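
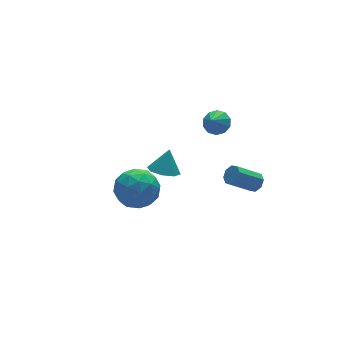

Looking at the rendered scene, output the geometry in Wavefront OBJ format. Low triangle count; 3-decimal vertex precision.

v 2.815 3.289 0.805
v 3.363 3.379 1.262
v 2.225 2.871 1.595
v 3.115 3.748 1.272
v 2.751 3.941 1.103
v 2.412 3.885 0.82
v 2.227 3.602 0.532
v 2.266 3.198 0.348
v 2.515 2.83 0.339
v 2.878 2.636 0.508
v 3.217 2.692 0.79
v 3.403 2.976 1.078
v 2.957 -0.097 -1.18
v 3.314 -0.035 -0.753
v 2.1 0.218 0.227
v 1.743 0.157 -0.2
v 3.231 0.335 -0.951
v 2.017 0.588 0.028
v 2.987 0.453 -1.284
v 1.773 0.706 -0.305
v 2.726 0.249 -1.555
v 1.512 0.502 -0.576
v 2.6 -0.158 -1.607
v 1.386 0.095 -0.627
v 2.683 -0.528 -1.408
v 1.469 -0.275 -0.429
v 2.927 -0.646 -1.075
v 1.713 -0.393 -0.096
v 3.188 -0.442 -0.804
v 1.974 -0.189 0.175
v -1.567 0.789 1.193
v -1.127 1.354 0.835
v -1.073 1.111 2.307
v -1.673 1.562 1.017
v -2.157 1.318 1.302
v -2.295 0.764 1.523
v -2.007 0.225 1.551
v -1.461 0.016 1.369
v -0.977 0.26 1.084
v -0.839 0.814 0.863
v -4.198 0.683 1.188
v -3.324 0.391 0.507
v -3.596 -0.511 2.473
v -2.722 -0.803 1.792
v -2.756 0.24 2.266
v -3.128 0.978 1.472
v -3.792 -1.098 1.508
v -4.164 -0.36 0.714
v -3.073 -0.71 0.705
v -2.432 0.117 1.173
v -4.488 -0.237 1.807
v -3.847 0.59 2.275
v -3.814 0.642 0.735
v -3.106 -0.762 2.245
v -3.126 -0.149 2.524
v -2.612 -0.32 2.124
v -3.699 0.987 1.302
v -3.185 0.815 0.902
v -2.851 0.727 1.935
v -3.735 -0.935 2.078
v -3.221 -1.107 1.678
v -4.308 0.2 0.856
v -3.794 0.029 0.456
v -4.069 -0.847 1.045
v -3.152 -0.177 0.451
v -2.798 -0.878 1.206
v -3.428 -1.052 1.039
v -3.646 -0.618 0.573
v -2.776 0.309 0.726
v -2.422 -0.392 1.482
v -2.442 0.221 1.76
v -2.661 0.654 1.293
v -2.628 -0.338 0.843
v -4.498 0.272 1.498
v -4.144 -0.429 2.254
v -4.259 -0.774 1.687
v -4.478 -0.341 1.22
v -4.122 0.758 1.774
v -3.768 0.057 2.529
v -3.274 0.498 2.407
v -3.492 0.932 1.941
v -4.292 0.218 2.137
f 2 1 4
f 2 4 3
f 4 1 5
f 4 5 3
f 5 1 6
f 5 6 3
f 6 1 7
f 6 7 3
f 7 1 8
f 7 8 3
f 8 1 9
f 8 9 3
f 9 1 10
f 9 10 3
f 10 1 11
f 10 11 3
f 11 1 12
f 11 12 3
f 12 1 2
f 12 2 3
f 14 13 17
f 14 17 15
f 15 17 18
f 15 18 16
f 17 13 19
f 17 19 18
f 18 19 20
f 18 20 16
f 19 13 21
f 19 21 20
f 20 21 22
f 20 22 16
f 21 13 23
f 21 23 22
f 22 23 24
f 22 24 16
f 23 13 25
f 23 25 24
f 24 25 26
f 24 26 16
f 25 13 27
f 25 27 26
f 26 27 28
f 26 28 16
f 27 13 29
f 27 29 28
f 28 29 30
f 28 30 16
f 29 13 14
f 29 14 30
f 30 14 15
f 30 15 16
f 32 31 34
f 32 34 33
f 34 31 35
f 34 35 33
f 35 31 36
f 35 36 33
f 36 31 37
f 36 37 33
f 37 31 38
f 37 38 33
f 38 31 39
f 38 39 33
f 39 31 40
f 39 40 33
f 40 31 32
f 40 32 33
f 41 78 57
f 78 52 81
f 57 81 46
f 78 81 57
f 41 57 53
f 57 46 58
f 53 58 42
f 57 58 53
f 41 53 62
f 53 42 63
f 62 63 48
f 53 63 62
f 41 62 74
f 62 48 77
f 74 77 51
f 62 77 74
f 41 74 78
f 74 51 82
f 78 82 52
f 74 82 78
f 42 58 69
f 58 46 72
f 69 72 50
f 58 72 69
f 46 81 59
f 81 52 80
f 59 80 45
f 81 80 59
f 52 82 79
f 82 51 75
f 79 75 43
f 82 75 79
f 51 77 76
f 77 48 64
f 76 64 47
f 77 64 76
f 48 63 68
f 63 42 65
f 68 65 49
f 63 65 68
f 44 70 56
f 70 50 71
f 56 71 45
f 70 71 56
f 44 56 54
f 56 45 55
f 54 55 43
f 56 55 54
f 44 54 61
f 54 43 60
f 61 60 47
f 54 60 61
f 44 61 66
f 61 47 67
f 66 67 49
f 61 67 66
f 44 66 70
f 66 49 73
f 70 73 50
f 66 73 70
f 45 71 59
f 71 50 72
f 59 72 46
f 71 72 59
f 43 55 79
f 55 45 80
f 79 80 52
f 55 80 79
f 47 60 76
f 60 43 75
f 76 75 51
f 60 75 76
f 49 67 68
f 67 47 64
f 68 64 48
f 67 64 68
f 50 73 69
f 73 49 65
f 69 65 42
f 73 65 69



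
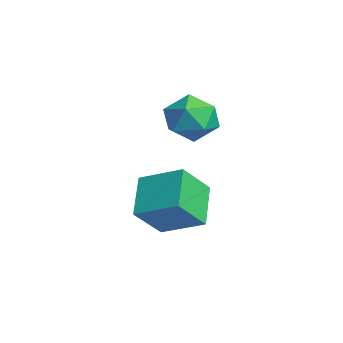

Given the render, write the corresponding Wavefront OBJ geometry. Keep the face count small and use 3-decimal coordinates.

v -2.545 3.046 0.511
v -1.604 3.597 0.827
v -2.136 1.683 1.673
v -1.195 2.234 1.989
v -2.216 2.644 2.273
v -2.468 3.486 1.555
v -1.272 1.794 0.945
v -1.524 2.636 0.227
v -0.817 2.824 1.095
v -1.4 3.349 1.916
v -2.34 1.931 0.584
v -2.923 2.456 1.405
v -0.431 1.151 -3.569
v 0.071 0.039 -2.301
v -1.862 1.704 -2.518
v -1.36 0.592 -1.249
v 0.62 2.468 -2.831
v 1.122 1.356 -1.562
v -0.811 3.021 -1.779
v -0.309 1.909 -0.511
f 1 12 6
f 1 6 2
f 1 2 8
f 1 8 11
f 1 11 12
f 2 6 10
f 6 12 5
f 12 11 3
f 11 8 7
f 8 2 9
f 4 10 5
f 4 5 3
f 4 3 7
f 4 7 9
f 4 9 10
f 5 10 6
f 3 5 12
f 7 3 11
f 9 7 8
f 10 9 2
f 14 16 13
f 17 14 13
f 13 16 15
f 15 17 13
f 14 20 16
f 18 14 17
f 18 20 14
f 16 20 15
f 19 17 15
f 15 20 19
f 19 18 17
f 20 18 19



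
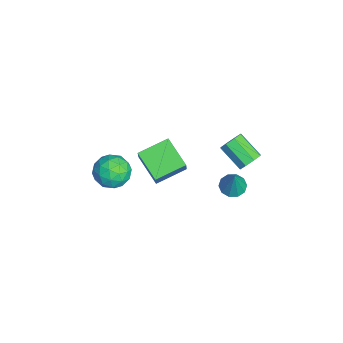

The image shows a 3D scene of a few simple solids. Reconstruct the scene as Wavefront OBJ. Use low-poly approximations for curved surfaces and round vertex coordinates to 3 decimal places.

v -2.248 3.865 3.126
v -1.903 3.995 3.661
v -2.807 3.146 4.45
v -3.152 3.015 3.914
v -2.272 4.32 3.588
v -3.176 3.471 4.377
v -2.627 4.379 3.245
v -3.531 3.53 4.033
v -2.76 4.136 2.831
v -3.664 3.287 3.62
v -2.593 3.734 2.59
v -3.497 2.885 3.379
v -2.224 3.409 2.663
v -3.128 2.56 3.452
v -1.869 3.35 3.007
v -2.773 2.501 3.795
v -1.736 3.593 3.42
v -2.64 2.744 4.209
v -4.716 -2.064 1.099
v -4.122 -1.981 0.3
v -3.658 -3.079 1.78
v -3.064 -2.996 0.981
v -3.185 -2.219 1.596
v -3.839 -1.591 1.176
v -3.941 -3.469 0.904
v -4.595 -2.841 0.484
v -3.643 -2.849 0.18
v -3.176 -2.077 0.607
v -4.604 -2.983 1.473
v -4.137 -2.211 1.9
v -4.511 -1.933 0.64
v -3.269 -3.127 1.44
v -3.34 -2.67 1.802
v -2.991 -2.621 1.332
v -4.345 -1.704 1.155
v -3.996 -1.655 0.685
v -3.446 -1.795 1.447
v -3.784 -3.405 1.395
v -3.435 -3.356 0.925
v -4.789 -2.439 0.748
v -4.44 -2.39 0.278
v -4.334 -3.265 0.633
v -3.881 -2.395 0.1
v -3.26 -2.992 0.5
v -3.775 -3.269 0.455
v -4.159 -2.9 0.208
v -3.607 -1.941 0.351
v -2.985 -2.538 0.751
v -3.056 -2.081 1.113
v -3.44 -1.712 0.865
v -3.325 -2.451 0.28
v -4.795 -2.522 1.329
v -4.173 -3.119 1.729
v -4.34 -3.348 1.215
v -4.724 -2.979 0.967
v -4.52 -2.068 1.58
v -3.899 -2.665 1.98
v -3.621 -2.16 1.872
v -4.005 -1.791 1.625
v -4.455 -2.609 1.8
v -4.296 -1.232 1.666
v -4.874 0.249 2.108
v -2.951 -0.485 0.919
v -3.529 0.996 1.361
v -3.731 -1.296 2.619
v -4.309 0.185 3.061
v -2.386 -0.549 1.872
v -2.964 0.932 2.314
v -1.526 2.99 2.115
v -0.941 3.172 1.869
v -0.934 2.99 3.525
v -1.151 3.51 1.957
v -1.504 3.65 2.106
v -1.866 3.537 2.257
v -2.098 3.216 2.354
v -2.111 2.808 2.36
v -1.901 2.47 2.272
v -1.547 2.33 2.124
v -1.186 2.443 1.972
v -0.954 2.764 1.875
f 2 1 5
f 2 5 3
f 3 5 6
f 3 6 4
f 5 1 7
f 5 7 6
f 6 7 8
f 6 8 4
f 7 1 9
f 7 9 8
f 8 9 10
f 8 10 4
f 9 1 11
f 9 11 10
f 10 11 12
f 10 12 4
f 11 1 13
f 11 13 12
f 12 13 14
f 12 14 4
f 13 1 15
f 13 15 14
f 14 15 16
f 14 16 4
f 15 1 17
f 15 17 16
f 16 17 18
f 16 18 4
f 17 1 2
f 17 2 18
f 18 2 3
f 18 3 4
f 19 56 35
f 56 30 59
f 35 59 24
f 56 59 35
f 19 35 31
f 35 24 36
f 31 36 20
f 35 36 31
f 19 31 40
f 31 20 41
f 40 41 26
f 31 41 40
f 19 40 52
f 40 26 55
f 52 55 29
f 40 55 52
f 19 52 56
f 52 29 60
f 56 60 30
f 52 60 56
f 20 36 47
f 36 24 50
f 47 50 28
f 36 50 47
f 24 59 37
f 59 30 58
f 37 58 23
f 59 58 37
f 30 60 57
f 60 29 53
f 57 53 21
f 60 53 57
f 29 55 54
f 55 26 42
f 54 42 25
f 55 42 54
f 26 41 46
f 41 20 43
f 46 43 27
f 41 43 46
f 22 48 34
f 48 28 49
f 34 49 23
f 48 49 34
f 22 34 32
f 34 23 33
f 32 33 21
f 34 33 32
f 22 32 39
f 32 21 38
f 39 38 25
f 32 38 39
f 22 39 44
f 39 25 45
f 44 45 27
f 39 45 44
f 22 44 48
f 44 27 51
f 48 51 28
f 44 51 48
f 23 49 37
f 49 28 50
f 37 50 24
f 49 50 37
f 21 33 57
f 33 23 58
f 57 58 30
f 33 58 57
f 25 38 54
f 38 21 53
f 54 53 29
f 38 53 54
f 27 45 46
f 45 25 42
f 46 42 26
f 45 42 46
f 28 51 47
f 51 27 43
f 47 43 20
f 51 43 47
f 62 64 61
f 65 62 61
f 61 64 63
f 63 65 61
f 62 68 64
f 66 62 65
f 66 68 62
f 64 68 63
f 67 65 63
f 63 68 67
f 67 66 65
f 68 66 67
f 70 69 72
f 70 72 71
f 72 69 73
f 72 73 71
f 73 69 74
f 73 74 71
f 74 69 75
f 74 75 71
f 75 69 76
f 75 76 71
f 76 69 77
f 76 77 71
f 77 69 78
f 77 78 71
f 78 69 79
f 78 79 71
f 79 69 80
f 79 80 71
f 80 69 70
f 80 70 71



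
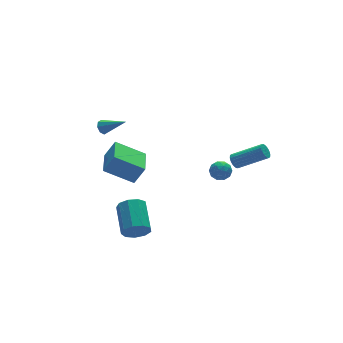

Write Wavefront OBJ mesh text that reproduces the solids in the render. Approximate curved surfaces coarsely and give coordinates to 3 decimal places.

v -3.268 2.66 2.347
v -3.046 2.51 1.914
v -2.352 1.58 3.193
v -2.856 2.805 2.084
v -2.907 3.015 2.409
v -3.17 3.018 2.698
v -3.491 2.811 2.781
v -3.681 2.516 2.61
v -3.629 2.305 2.285
v -3.366 2.303 1.997
v 3.021 -1.374 -0.26
v 3.288 -0.943 -0.199
v 4.706 -1.976 0.88
v 4.439 -2.406 0.82
v 3.151 -0.943 -0.018
v 4.569 -1.976 1.061
v 2.987 -1.028 0.114
v 4.406 -2.061 1.194
v 2.831 -1.182 0.173
v 4.249 -2.215 1.252
v 2.712 -1.373 0.146
v 4.13 -2.406 1.226
v 2.654 -1.565 0.039
v 4.073 -2.598 1.118
v 2.669 -1.718 -0.128
v 4.088 -2.751 0.952
v 2.754 -1.804 -0.32
v 4.172 -2.837 0.759
v 2.891 -1.804 -0.501
v 4.309 -2.837 0.578
v 3.054 -1.719 -0.634
v 4.473 -2.752 0.446
v 3.211 -1.565 -0.692
v 4.629 -2.598 0.387
v 3.33 -1.374 -0.666
v 4.748 -2.407 0.414
v 3.387 -1.182 -0.558
v 4.806 -2.215 0.521
v 3.372 -1.029 -0.392
v 4.791 -2.062 0.688
v -3.289 -1.13 0.146
v -4.729 -0.209 1.106
v -2.348 0.565 -0.067
v -3.787 1.485 0.893
v -2.693 -1.325 1.227
v -4.132 -0.405 2.187
v -1.751 0.369 1.014
v -3.191 1.29 1.974
v 1.843 -0.663 -1.322
v 2.262 -0.391 -0.826
v 2.758 -1.029 -1.894
v 3.177 -0.757 -1.398
v 2.775 -1.316 -1.251
v 2.209 -1.089 -0.897
v 2.811 -0.331 -1.823
v 2.245 -0.104 -1.469
v 2.86 -0.185 -1.135
v 2.838 -0.794 -0.782
v 2.182 -0.626 -1.938
v 2.16 -1.235 -1.585
v 1.972 -0.495 -1.024
v 3.048 -0.925 -1.696
v 2.812 -1.254 -1.61
v 3.058 -1.093 -1.318
v 1.941 -0.906 -1.066
v 2.187 -0.745 -0.774
v 2.488 -1.289 -1.024
v 2.833 -0.675 -1.946
v 3.079 -0.514 -1.654
v 1.962 -0.327 -1.402
v 2.208 -0.166 -1.11
v 2.532 -0.131 -1.696
v 2.57 -0.214 -0.914
v 3.108 -0.429 -1.25
v 2.893 -0.178 -1.5
v 2.56 -0.045 -1.292
v 2.557 -0.572 -0.706
v 3.095 -0.787 -1.042
v 2.858 -1.115 -0.956
v 2.525 -0.982 -0.748
v 2.908 -0.451 -0.888
v 1.925 -0.633 -1.678
v 2.463 -0.848 -2.014
v 2.495 -0.438 -1.972
v 2.162 -0.305 -1.764
v 1.912 -0.991 -1.47
v 2.45 -1.206 -1.806
v 2.46 -1.375 -1.428
v 2.127 -1.242 -1.22
v 2.112 -0.969 -1.832
v -3.482 -1.694 -3.639
v -2.903 -1.614 -4.284
v -2.278 0.153 -3.505
v -2.858 0.074 -2.861
v -3.419 -1.363 -4.442
v -2.794 0.405 -3.663
v -3.964 -1.266 -4.224
v -3.34 0.502 -3.445
v -4.284 -1.369 -3.733
v -3.659 0.398 -2.954
v -4.229 -1.624 -3.198
v -3.604 0.143 -2.419
v -3.824 -1.912 -2.87
v -3.2 -0.145 -2.091
v -3.26 -2.098 -2.902
v -2.635 -0.33 -2.123
v -2.799 -2.094 -3.279
v -2.175 -0.327 -2.5
v -2.659 -1.903 -3.825
v -2.034 -0.136 -3.046
f 2 1 4
f 2 4 3
f 4 1 5
f 4 5 3
f 5 1 6
f 5 6 3
f 6 1 7
f 6 7 3
f 7 1 8
f 7 8 3
f 8 1 9
f 8 9 3
f 9 1 10
f 9 10 3
f 10 1 2
f 10 2 3
f 12 11 15
f 12 15 13
f 13 15 16
f 13 16 14
f 15 11 17
f 15 17 16
f 16 17 18
f 16 18 14
f 17 11 19
f 17 19 18
f 18 19 20
f 18 20 14
f 19 11 21
f 19 21 20
f 20 21 22
f 20 22 14
f 21 11 23
f 21 23 22
f 22 23 24
f 22 24 14
f 23 11 25
f 23 25 24
f 24 25 26
f 24 26 14
f 25 11 27
f 25 27 26
f 26 27 28
f 26 28 14
f 27 11 29
f 27 29 28
f 28 29 30
f 28 30 14
f 29 11 31
f 29 31 30
f 30 31 32
f 30 32 14
f 31 11 33
f 31 33 32
f 32 33 34
f 32 34 14
f 33 11 35
f 33 35 34
f 34 35 36
f 34 36 14
f 35 11 37
f 35 37 36
f 36 37 38
f 36 38 14
f 37 11 39
f 37 39 38
f 38 39 40
f 38 40 14
f 39 11 12
f 39 12 40
f 40 12 13
f 40 13 14
f 42 44 41
f 45 42 41
f 41 44 43
f 43 45 41
f 42 48 44
f 46 42 45
f 46 48 42
f 44 48 43
f 47 45 43
f 43 48 47
f 47 46 45
f 48 46 47
f 49 86 65
f 86 60 89
f 65 89 54
f 86 89 65
f 49 65 61
f 65 54 66
f 61 66 50
f 65 66 61
f 49 61 70
f 61 50 71
f 70 71 56
f 61 71 70
f 49 70 82
f 70 56 85
f 82 85 59
f 70 85 82
f 49 82 86
f 82 59 90
f 86 90 60
f 82 90 86
f 50 66 77
f 66 54 80
f 77 80 58
f 66 80 77
f 54 89 67
f 89 60 88
f 67 88 53
f 89 88 67
f 60 90 87
f 90 59 83
f 87 83 51
f 90 83 87
f 59 85 84
f 85 56 72
f 84 72 55
f 85 72 84
f 56 71 76
f 71 50 73
f 76 73 57
f 71 73 76
f 52 78 64
f 78 58 79
f 64 79 53
f 78 79 64
f 52 64 62
f 64 53 63
f 62 63 51
f 64 63 62
f 52 62 69
f 62 51 68
f 69 68 55
f 62 68 69
f 52 69 74
f 69 55 75
f 74 75 57
f 69 75 74
f 52 74 78
f 74 57 81
f 78 81 58
f 74 81 78
f 53 79 67
f 79 58 80
f 67 80 54
f 79 80 67
f 51 63 87
f 63 53 88
f 87 88 60
f 63 88 87
f 55 68 84
f 68 51 83
f 84 83 59
f 68 83 84
f 57 75 76
f 75 55 72
f 76 72 56
f 75 72 76
f 58 81 77
f 81 57 73
f 77 73 50
f 81 73 77
f 92 91 95
f 92 95 93
f 93 95 96
f 93 96 94
f 95 91 97
f 95 97 96
f 96 97 98
f 96 98 94
f 97 91 99
f 97 99 98
f 98 99 100
f 98 100 94
f 99 91 101
f 99 101 100
f 100 101 102
f 100 102 94
f 101 91 103
f 101 103 102
f 102 103 104
f 102 104 94
f 103 91 105
f 103 105 104
f 104 105 106
f 104 106 94
f 105 91 107
f 105 107 106
f 106 107 108
f 106 108 94
f 107 91 109
f 107 109 108
f 108 109 110
f 108 110 94
f 109 91 92
f 109 92 110
f 110 92 93
f 110 93 94



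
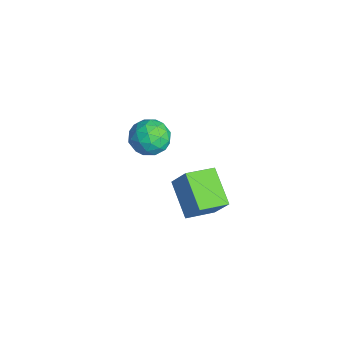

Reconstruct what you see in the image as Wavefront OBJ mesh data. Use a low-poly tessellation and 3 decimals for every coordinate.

v -3.413 2.151 -3.699
v -2.738 2.623 -2.433
v -3.735 3.678 -4.095
v -3.06 4.149 -2.83
v -1.6 2.271 -4.71
v -0.925 2.742 -3.445
v -1.922 3.797 -5.107
v -1.247 4.269 -3.841
v -3.032 0.938 1.108
v -2.356 1.683 1.276
v -2.024 -0.143 1.844
v -1.348 0.602 2.012
v -2.237 0.597 2.513
v -2.859 1.264 2.059
v -1.521 0.276 1.061
v -2.143 0.943 0.607
v -1.422 1.274 1.248
v -1.864 1.472 2.145
v -2.516 0.068 0.975
v -2.958 0.266 1.872
v -2.782 1.405 1.128
v -1.598 0.135 1.992
v -2.12 0.132 2.287
v -1.723 0.57 2.386
v -3.078 1.159 1.587
v -2.681 1.597 1.686
v -2.611 0.959 2.413
v -1.699 -0.057 1.434
v -1.302 0.381 1.533
v -2.657 0.97 0.734
v -2.26 1.408 0.833
v -1.769 0.581 0.707
v -1.836 1.602 1.21
v -1.244 0.967 1.642
v -1.345 0.775 1.083
v -1.711 1.168 0.816
v -2.096 1.719 1.737
v -1.504 1.084 2.17
v -2.026 1.081 2.464
v -2.392 1.473 2.197
v -1.547 1.479 1.72
v -2.876 0.456 0.95
v -2.284 -0.179 1.383
v -1.988 0.067 0.923
v -2.354 0.459 0.656
v -3.136 0.573 1.478
v -2.544 -0.062 1.91
v -2.669 0.372 2.304
v -3.035 0.765 2.037
v -2.833 0.061 1.4
f 2 4 1
f 5 2 1
f 1 4 3
f 3 5 1
f 2 8 4
f 6 2 5
f 6 8 2
f 4 8 3
f 7 5 3
f 3 8 7
f 7 6 5
f 8 6 7
f 9 46 25
f 46 20 49
f 25 49 14
f 46 49 25
f 9 25 21
f 25 14 26
f 21 26 10
f 25 26 21
f 9 21 30
f 21 10 31
f 30 31 16
f 21 31 30
f 9 30 42
f 30 16 45
f 42 45 19
f 30 45 42
f 9 42 46
f 42 19 50
f 46 50 20
f 42 50 46
f 10 26 37
f 26 14 40
f 37 40 18
f 26 40 37
f 14 49 27
f 49 20 48
f 27 48 13
f 49 48 27
f 20 50 47
f 50 19 43
f 47 43 11
f 50 43 47
f 19 45 44
f 45 16 32
f 44 32 15
f 45 32 44
f 16 31 36
f 31 10 33
f 36 33 17
f 31 33 36
f 12 38 24
f 38 18 39
f 24 39 13
f 38 39 24
f 12 24 22
f 24 13 23
f 22 23 11
f 24 23 22
f 12 22 29
f 22 11 28
f 29 28 15
f 22 28 29
f 12 29 34
f 29 15 35
f 34 35 17
f 29 35 34
f 12 34 38
f 34 17 41
f 38 41 18
f 34 41 38
f 13 39 27
f 39 18 40
f 27 40 14
f 39 40 27
f 11 23 47
f 23 13 48
f 47 48 20
f 23 48 47
f 15 28 44
f 28 11 43
f 44 43 19
f 28 43 44
f 17 35 36
f 35 15 32
f 36 32 16
f 35 32 36
f 18 41 37
f 41 17 33
f 37 33 10
f 41 33 37



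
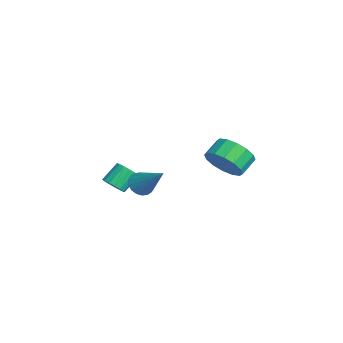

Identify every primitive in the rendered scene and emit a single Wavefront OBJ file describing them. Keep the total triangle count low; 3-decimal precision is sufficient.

v -1.644 -1.733 -2.503
v -1.074 -1.732 -2.191
v -1.506 -0.965 -1.405
v -2.076 -0.967 -1.717
v -1.045 -1.502 -2.399
v -1.478 -0.735 -1.613
v -1.154 -1.326 -2.631
v -1.586 -0.559 -1.845
v -1.375 -1.243 -2.834
v -1.807 -0.476 -2.048
v -1.657 -1.272 -2.961
v -2.09 -0.505 -2.175
v -1.937 -1.407 -2.983
v -2.369 -0.64 -2.197
v -2.149 -1.617 -2.895
v -2.581 -0.85 -2.109
v -2.246 -1.853 -2.717
v -2.678 -1.086 -1.932
v -2.204 -2.062 -2.49
v -2.637 -1.295 -1.705
v -2.035 -2.196 -2.266
v -2.467 -1.429 -1.481
v -1.775 -2.224 -2.097
v -2.208 -1.457 -1.311
v -1.486 -2.139 -2.02
v -1.918 -1.372 -1.234
v -1.233 -1.962 -2.054
v -1.665 -1.195 -1.268
v 4.077 2.335 1.724
v 4.346 1.882 2.574
v 3.792 2.553 3.106
v 3.523 3.005 2.256
v 4.708 2.244 2.494
v 4.154 2.914 3.027
v 4.9 2.63 2.208
v 4.346 3.301 2.741
v 4.872 2.937 1.792
v 4.318 3.608 2.325
v 4.631 3.083 1.358
v 4.077 3.753 1.891
v 4.241 3.028 1.022
v 3.687 3.699 1.555
v 3.808 2.787 0.874
v 3.254 3.458 1.406
v 3.446 2.426 0.953
v 2.892 3.096 1.486
v 3.254 2.039 1.239
v 2.7 2.71 1.772
v 3.282 1.732 1.655
v 2.728 2.403 2.188
v 3.523 1.587 2.089
v 2.969 2.257 2.622
v 3.913 1.641 2.425
v 3.359 2.312 2.958
v -0.586 -0.585 -1.893
v -0.038 -0.887 -2.208
v 0.646 0.265 -0.567
v -0.063 -0.616 -2.358
v -0.192 -0.338 -2.417
v -0.399 -0.11 -2.372
v -0.643 0.025 -2.232
v -0.875 0.038 -2.025
v -1.05 -0.072 -1.792
v -1.133 -0.283 -1.579
v -1.108 -0.555 -1.428
v -0.979 -0.833 -1.37
v -0.772 -1.061 -1.415
v -0.529 -1.196 -1.555
v -0.296 -1.209 -1.762
v -0.121 -1.099 -1.995
f 2 1 5
f 2 5 3
f 3 5 6
f 3 6 4
f 5 1 7
f 5 7 6
f 6 7 8
f 6 8 4
f 7 1 9
f 7 9 8
f 8 9 10
f 8 10 4
f 9 1 11
f 9 11 10
f 10 11 12
f 10 12 4
f 11 1 13
f 11 13 12
f 12 13 14
f 12 14 4
f 13 1 15
f 13 15 14
f 14 15 16
f 14 16 4
f 15 1 17
f 15 17 16
f 16 17 18
f 16 18 4
f 17 1 19
f 17 19 18
f 18 19 20
f 18 20 4
f 19 1 21
f 19 21 20
f 20 21 22
f 20 22 4
f 21 1 23
f 21 23 22
f 22 23 24
f 22 24 4
f 23 1 25
f 23 25 24
f 24 25 26
f 24 26 4
f 25 1 27
f 25 27 26
f 26 27 28
f 26 28 4
f 27 1 2
f 27 2 28
f 28 2 3
f 28 3 4
f 30 29 33
f 30 33 31
f 31 33 34
f 31 34 32
f 33 29 35
f 33 35 34
f 34 35 36
f 34 36 32
f 35 29 37
f 35 37 36
f 36 37 38
f 36 38 32
f 37 29 39
f 37 39 38
f 38 39 40
f 38 40 32
f 39 29 41
f 39 41 40
f 40 41 42
f 40 42 32
f 41 29 43
f 41 43 42
f 42 43 44
f 42 44 32
f 43 29 45
f 43 45 44
f 44 45 46
f 44 46 32
f 45 29 47
f 45 47 46
f 46 47 48
f 46 48 32
f 47 29 49
f 47 49 48
f 48 49 50
f 48 50 32
f 49 29 51
f 49 51 50
f 50 51 52
f 50 52 32
f 51 29 53
f 51 53 52
f 52 53 54
f 52 54 32
f 53 29 30
f 53 30 54
f 54 30 31
f 54 31 32
f 56 55 58
f 56 58 57
f 58 55 59
f 58 59 57
f 59 55 60
f 59 60 57
f 60 55 61
f 60 61 57
f 61 55 62
f 61 62 57
f 62 55 63
f 62 63 57
f 63 55 64
f 63 64 57
f 64 55 65
f 64 65 57
f 65 55 66
f 65 66 57
f 66 55 67
f 66 67 57
f 67 55 68
f 67 68 57
f 68 55 69
f 68 69 57
f 69 55 70
f 69 70 57
f 70 55 56
f 70 56 57



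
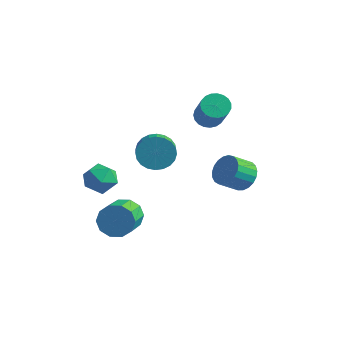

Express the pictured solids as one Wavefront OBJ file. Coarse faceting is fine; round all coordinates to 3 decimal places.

v 0.126 2.663 3.085
v 0.48 2.28 2.618
v 1.507 1.314 4.187
v 1.154 1.697 4.655
v 0.652 2.513 2.649
v 1.68 1.547 4.218
v 0.733 2.772 2.755
v 1.761 1.805 4.324
v 0.71 3.011 2.918
v 1.737 2.045 4.487
v 0.585 3.191 3.11
v 1.613 2.225 4.679
v 0.381 3.279 3.298
v 1.409 2.313 4.867
v 0.133 3.261 3.449
v 1.161 2.295 5.018
v -0.116 3.14 3.537
v 0.912 2.173 5.107
v -0.323 2.936 3.548
v 0.704 1.969 5.117
v -0.453 2.685 3.478
v 0.575 1.718 5.047
v -0.483 2.43 3.34
v 0.545 1.463 4.909
v -0.407 2.215 3.159
v 0.621 1.249 4.728
v -0.239 2.078 2.964
v 0.789 1.112 4.533
v -0.008 2.042 2.791
v 1.02 1.076 4.36
v 0.246 2.114 2.668
v 1.274 1.148 4.238
v -1.233 -1.976 -1.518
v -0.759 -2.148 -2.251
v -0.193 -3.556 -1.555
v -0.667 -3.384 -0.822
v -0.444 -1.853 -1.911
v 0.122 -3.261 -1.214
v -0.43 -1.605 -1.42
v 0.136 -3.013 -0.723
v -0.723 -1.498 -0.967
v -0.157 -2.907 -0.27
v -1.211 -1.574 -0.724
v -0.645 -2.983 -0.028
v -1.707 -1.804 -0.785
v -1.141 -3.212 -0.089
v -2.022 -2.099 -1.126
v -1.456 -3.507 -0.429
v -2.036 -2.347 -1.617
v -1.47 -3.755 -0.92
v -1.743 -2.453 -2.07
v -1.177 -3.862 -1.373
v -1.255 -2.377 -2.312
v -0.689 -3.786 -1.616
v 3.322 0.715 1.416
v 4.063 0.558 1.731
v 3.599 -0.253 2.418
v 2.858 -0.095 2.104
v 3.947 0.802 1.94
v 3.483 -0.009 2.627
v 3.723 1.03 2.058
v 3.259 0.219 2.746
v 3.43 1.204 2.066
v 2.966 0.393 2.753
v 3.118 1.294 1.961
v 2.654 0.483 2.648
v 2.842 1.283 1.762
v 2.378 0.472 2.449
v 2.648 1.175 1.503
v 2.184 0.364 2.19
v 2.571 0.987 1.229
v 2.107 0.176 1.917
v 2.624 0.752 0.988
v 2.16 -0.059 1.675
v 2.797 0.511 0.82
v 2.333 -0.3 1.508
v 3.062 0.305 0.756
v 2.598 -0.506 1.443
v 3.371 0.17 0.806
v 2.907 -0.641 1.493
v 3.672 0.13 0.961
v 3.208 -0.681 1.649
v 3.912 0.191 1.195
v 3.448 -0.62 1.883
v 4.05 0.342 1.468
v 3.586 -0.469 2.155
v -1.139 0.322 1.564
v -0.473 0.458 0.944
v 0.086 -0.305 1.377
v -0.581 -0.442 1.996
v -0.372 0.681 1.206
v 0.187 -0.082 1.639
v -0.387 0.849 1.523
v 0.172 0.086 1.956
v -0.517 0.937 1.846
v 0.042 0.174 2.278
v -0.741 0.932 2.126
v -0.183 0.168 2.558
v -1.027 0.833 2.32
v -0.468 0.07 2.753
v -1.329 0.656 2.399
v -0.77 -0.107 2.832
v -1.603 0.429 2.351
v -1.044 -0.334 2.784
v -1.806 0.185 2.183
v -1.247 -0.578 2.616
v -1.907 -0.038 1.921
v -1.348 -0.801 2.354
v -1.892 -0.206 1.604
v -1.333 -0.969 2.037
v -1.762 -0.294 1.282
v -1.203 -1.057 1.714
v -1.537 -0.288 1.002
v -0.979 -1.052 1.434
v -1.252 -0.19 0.807
v -0.693 -0.953 1.24
v -0.95 -0.013 0.728
v -0.391 -0.776 1.161
v -0.676 0.214 0.776
v -0.117 -0.549 1.209
v -2.187 -1.315 0.655
v -1.586 -1.971 0.496
v -3.274 -2.289 0.564
v -2.673 -2.945 0.405
v -2.713 -2.557 1.221
v -2.041 -1.955 1.277
v -2.819 -2.305 -0.217
v -2.147 -1.703 -0.161
v -1.976 -2.583 -0.043
v -1.911 -2.739 0.845
v -2.949 -1.521 0.215
v -2.884 -1.677 1.103
f 2 1 5
f 2 5 3
f 3 5 6
f 3 6 4
f 5 1 7
f 5 7 6
f 6 7 8
f 6 8 4
f 7 1 9
f 7 9 8
f 8 9 10
f 8 10 4
f 9 1 11
f 9 11 10
f 10 11 12
f 10 12 4
f 11 1 13
f 11 13 12
f 12 13 14
f 12 14 4
f 13 1 15
f 13 15 14
f 14 15 16
f 14 16 4
f 15 1 17
f 15 17 16
f 16 17 18
f 16 18 4
f 17 1 19
f 17 19 18
f 18 19 20
f 18 20 4
f 19 1 21
f 19 21 20
f 20 21 22
f 20 22 4
f 21 1 23
f 21 23 22
f 22 23 24
f 22 24 4
f 23 1 25
f 23 25 24
f 24 25 26
f 24 26 4
f 25 1 27
f 25 27 26
f 26 27 28
f 26 28 4
f 27 1 29
f 27 29 28
f 28 29 30
f 28 30 4
f 29 1 31
f 29 31 30
f 30 31 32
f 30 32 4
f 31 1 2
f 31 2 32
f 32 2 3
f 32 3 4
f 34 33 37
f 34 37 35
f 35 37 38
f 35 38 36
f 37 33 39
f 37 39 38
f 38 39 40
f 38 40 36
f 39 33 41
f 39 41 40
f 40 41 42
f 40 42 36
f 41 33 43
f 41 43 42
f 42 43 44
f 42 44 36
f 43 33 45
f 43 45 44
f 44 45 46
f 44 46 36
f 45 33 47
f 45 47 46
f 46 47 48
f 46 48 36
f 47 33 49
f 47 49 48
f 48 49 50
f 48 50 36
f 49 33 51
f 49 51 50
f 50 51 52
f 50 52 36
f 51 33 53
f 51 53 52
f 52 53 54
f 52 54 36
f 53 33 34
f 53 34 54
f 54 34 35
f 54 35 36
f 56 55 59
f 56 59 57
f 57 59 60
f 57 60 58
f 59 55 61
f 59 61 60
f 60 61 62
f 60 62 58
f 61 55 63
f 61 63 62
f 62 63 64
f 62 64 58
f 63 55 65
f 63 65 64
f 64 65 66
f 64 66 58
f 65 55 67
f 65 67 66
f 66 67 68
f 66 68 58
f 67 55 69
f 67 69 68
f 68 69 70
f 68 70 58
f 69 55 71
f 69 71 70
f 70 71 72
f 70 72 58
f 71 55 73
f 71 73 72
f 72 73 74
f 72 74 58
f 73 55 75
f 73 75 74
f 74 75 76
f 74 76 58
f 75 55 77
f 75 77 76
f 76 77 78
f 76 78 58
f 77 55 79
f 77 79 78
f 78 79 80
f 78 80 58
f 79 55 81
f 79 81 80
f 80 81 82
f 80 82 58
f 81 55 83
f 81 83 82
f 82 83 84
f 82 84 58
f 83 55 85
f 83 85 84
f 84 85 86
f 84 86 58
f 85 55 56
f 85 56 86
f 86 56 57
f 86 57 58
f 88 87 91
f 88 91 89
f 89 91 92
f 89 92 90
f 91 87 93
f 91 93 92
f 92 93 94
f 92 94 90
f 93 87 95
f 93 95 94
f 94 95 96
f 94 96 90
f 95 87 97
f 95 97 96
f 96 97 98
f 96 98 90
f 97 87 99
f 97 99 98
f 98 99 100
f 98 100 90
f 99 87 101
f 99 101 100
f 100 101 102
f 100 102 90
f 101 87 103
f 101 103 102
f 102 103 104
f 102 104 90
f 103 87 105
f 103 105 104
f 104 105 106
f 104 106 90
f 105 87 107
f 105 107 106
f 106 107 108
f 106 108 90
f 107 87 109
f 107 109 108
f 108 109 110
f 108 110 90
f 109 87 111
f 109 111 110
f 110 111 112
f 110 112 90
f 111 87 113
f 111 113 112
f 112 113 114
f 112 114 90
f 113 87 115
f 113 115 114
f 114 115 116
f 114 116 90
f 115 87 117
f 115 117 116
f 116 117 118
f 116 118 90
f 117 87 119
f 117 119 118
f 118 119 120
f 118 120 90
f 119 87 88
f 119 88 120
f 120 88 89
f 120 89 90
f 121 132 126
f 121 126 122
f 121 122 128
f 121 128 131
f 121 131 132
f 122 126 130
f 126 132 125
f 132 131 123
f 131 128 127
f 128 122 129
f 124 130 125
f 124 125 123
f 124 123 127
f 124 127 129
f 124 129 130
f 125 130 126
f 123 125 132
f 127 123 131
f 129 127 128
f 130 129 122



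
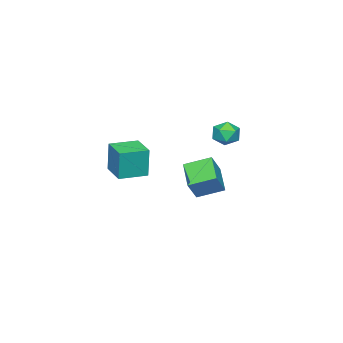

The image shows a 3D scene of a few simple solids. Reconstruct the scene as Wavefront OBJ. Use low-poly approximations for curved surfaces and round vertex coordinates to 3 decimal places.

v -3.597 2.808 1.813
v -3.16 2.563 1.204
v -4.34 1.777 1.696
v -3.903 1.532 1.087
v -3.599 1.532 1.815
v -3.14 2.169 1.887
v -4.36 2.171 1.013
v -3.901 2.808 1.085
v -3.632 2.169 0.709
v -3.162 1.774 1.205
v -4.338 2.566 1.695
v -3.868 2.171 2.191
v 2.722 -0.14 0.948
v 2.728 -0.06 2.566
v 1.52 0.654 0.914
v 1.526 0.733 2.532
v 3.494 1.027 0.888
v 3.5 1.106 2.506
v 2.292 1.82 0.854
v 2.298 1.9 2.472
v -2.531 1.018 -1.274
v -3.237 2.177 -0.764
v -1.43 2.008 -2.001
v -2.136 3.168 -1.492
v -1.804 0.992 -0.208
v -2.51 2.152 0.301
v -0.703 1.983 -0.936
v -1.409 3.142 -0.426
f 1 12 6
f 1 6 2
f 1 2 8
f 1 8 11
f 1 11 12
f 2 6 10
f 6 12 5
f 12 11 3
f 11 8 7
f 8 2 9
f 4 10 5
f 4 5 3
f 4 3 7
f 4 7 9
f 4 9 10
f 5 10 6
f 3 5 12
f 7 3 11
f 9 7 8
f 10 9 2
f 14 16 13
f 17 14 13
f 13 16 15
f 15 17 13
f 14 20 16
f 18 14 17
f 18 20 14
f 16 20 15
f 19 17 15
f 15 20 19
f 19 18 17
f 20 18 19
f 22 24 21
f 25 22 21
f 21 24 23
f 23 25 21
f 22 28 24
f 26 22 25
f 26 28 22
f 24 28 23
f 27 25 23
f 23 28 27
f 27 26 25
f 28 26 27



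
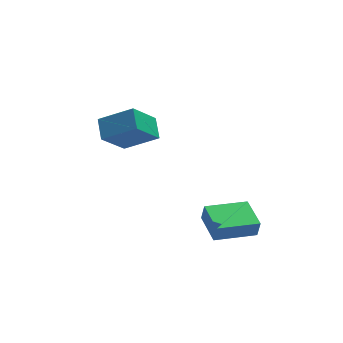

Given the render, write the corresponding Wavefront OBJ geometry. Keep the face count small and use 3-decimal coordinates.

v 0.389 -4.083 -1.27
v 0.509 -4.133 -0.44
v 0.205 -2.498 -1.148
v 0.325 -2.548 -0.318
v 2.375 -3.832 -1.542
v 2.495 -3.882 -0.712
v 2.191 -2.247 -1.42
v 2.311 -2.297 -0.59
v -3.449 1.474 1.554
v -3.409 2.516 2.084
v -2.301 2.174 0.088
v -2.26 3.217 0.617
v -1.94 0.943 2.483
v -1.899 1.986 3.012
v -0.791 1.644 1.016
v -0.751 2.686 1.546
f 2 4 1
f 5 2 1
f 1 4 3
f 3 5 1
f 2 8 4
f 6 2 5
f 6 8 2
f 4 8 3
f 7 5 3
f 3 8 7
f 7 6 5
f 8 6 7
f 10 12 9
f 13 10 9
f 9 12 11
f 11 13 9
f 10 16 12
f 14 10 13
f 14 16 10
f 12 16 11
f 15 13 11
f 11 16 15
f 15 14 13
f 16 14 15



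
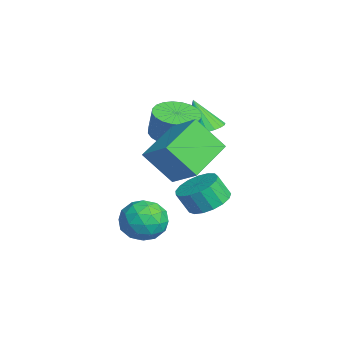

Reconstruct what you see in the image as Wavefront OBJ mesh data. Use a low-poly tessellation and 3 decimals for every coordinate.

v 1.075 1.024 -4.011
v 1.615 1.727 -3.571
v 1.486 1.199 -2.569
v 0.945 0.496 -3.009
v 1.172 1.89 -3.542
v 1.042 1.362 -2.54
v 0.706 1.856 -3.62
v 0.576 1.327 -2.618
v 0.324 1.63 -3.788
v 0.195 1.102 -2.786
v 0.115 1.266 -4.007
v -0.015 0.738 -3.005
v 0.125 0.846 -4.227
v -0.004 0.318 -3.225
v 0.353 0.468 -4.398
v 0.224 -0.061 -3.396
v 0.746 0.216 -4.479
v 0.617 -0.312 -3.478
v 1.215 0.15 -4.454
v 1.086 -0.378 -3.452
v 1.651 0.284 -4.327
v 1.522 -0.244 -3.325
v 1.955 0.588 -4.128
v 1.826 0.059 -3.126
v 2.058 0.991 -3.901
v 1.929 0.463 -2.9
v 1.935 1.402 -3.7
v 1.806 0.874 -2.699
v 1.235 -0.545 0.188
v 2.127 -0.16 -0.047
v 2.398 -0.029 1.197
v 1.505 -0.415 1.432
v 1.906 0.162 -0.033
v 2.177 0.293 1.211
v 1.583 0.376 0.015
v 1.854 0.507 1.259
v 1.208 0.449 0.089
v 1.478 0.58 1.333
v 0.836 0.371 0.178
v 1.106 0.502 1.422
v 0.525 0.154 0.269
v 0.795 0.285 1.513
v 0.322 -0.17 0.347
v 0.592 -0.039 1.591
v 0.258 -0.551 0.401
v 0.528 -0.42 1.645
v 0.342 -0.931 0.423
v 0.613 -0.8 1.667
v 0.563 -1.253 0.409
v 0.834 -1.122 1.653
v 0.886 -1.467 0.361
v 1.157 -1.336 1.605
v 1.262 -1.54 0.287
v 1.532 -1.409 1.531
v 1.634 -1.462 0.198
v 1.904 -1.331 1.442
v 1.945 -1.245 0.107
v 2.215 -1.114 1.351
v 2.148 -0.921 0.029
v 2.418 -0.79 1.273
v 2.212 -0.54 -0.025
v 2.482 -0.409 1.219
v 2.745 0.349 -0.285
v 2.376 -0.767 1.117
v 3.925 1.08 0.608
v 3.555 -0.037 2.01
v 4.185 -1.063 -1.03
v 3.815 -2.18 0.372
v 5.364 -0.333 -0.137
v 4.995 -1.449 1.265
v -0.412 1.109 -0.464
v 0.198 1.644 -0.149
v -0.808 0.671 1.044
v -0.072 1.85 -0.16
v -0.393 1.943 -0.218
v -0.718 1.909 -0.313
v -0.995 1.753 -0.431
v -1.184 1.499 -0.554
v -1.255 1.186 -0.664
v -1.198 0.861 -0.743
v -1.021 0.573 -0.78
v -0.751 0.368 -0.768
v -0.43 0.274 -0.711
v -0.105 0.308 -0.616
v 0.172 0.464 -0.497
v 0.361 0.718 -0.374
v 0.432 1.031 -0.265
v 0.374 1.357 -0.186
v 3.068 -1.105 -3.252
v 3.812 -1.373 -3.976
v 2.368 -2.687 -3.384
v 3.112 -2.955 -4.108
v 3.391 -2.801 -3.084
v 3.824 -1.823 -3.002
v 2.356 -2.237 -4.358
v 2.789 -1.259 -4.276
v 3.372 -2.073 -4.659
v 4.012 -2.422 -3.872
v 2.168 -1.638 -3.488
v 2.808 -1.987 -2.701
v 3.501 -1.1 -3.602
v 2.679 -2.96 -3.758
v 2.843 -2.87 -3.156
v 3.28 -3.027 -3.582
v 3.508 -1.365 -3.03
v 3.946 -1.522 -3.455
v 3.698 -2.362 -2.932
v 2.234 -2.538 -3.905
v 2.672 -2.695 -4.33
v 2.9 -1.033 -3.778
v 3.337 -1.19 -4.204
v 2.482 -1.698 -4.428
v 3.68 -1.669 -4.429
v 3.269 -2.599 -4.507
v 2.825 -2.177 -4.654
v 3.079 -1.602 -4.606
v 4.056 -1.874 -3.967
v 3.645 -2.804 -4.045
v 3.809 -2.714 -3.443
v 4.063 -2.139 -3.395
v 3.798 -2.285 -4.369
v 2.535 -1.256 -3.315
v 2.124 -2.186 -3.393
v 2.117 -1.921 -3.965
v 2.371 -1.346 -3.917
v 2.911 -1.461 -2.853
v 2.5 -2.391 -2.931
v 3.101 -2.458 -2.754
v 3.355 -1.883 -2.706
v 2.382 -1.775 -2.991
f 2 1 5
f 2 5 3
f 3 5 6
f 3 6 4
f 5 1 7
f 5 7 6
f 6 7 8
f 6 8 4
f 7 1 9
f 7 9 8
f 8 9 10
f 8 10 4
f 9 1 11
f 9 11 10
f 10 11 12
f 10 12 4
f 11 1 13
f 11 13 12
f 12 13 14
f 12 14 4
f 13 1 15
f 13 15 14
f 14 15 16
f 14 16 4
f 15 1 17
f 15 17 16
f 16 17 18
f 16 18 4
f 17 1 19
f 17 19 18
f 18 19 20
f 18 20 4
f 19 1 21
f 19 21 20
f 20 21 22
f 20 22 4
f 21 1 23
f 21 23 22
f 22 23 24
f 22 24 4
f 23 1 25
f 23 25 24
f 24 25 26
f 24 26 4
f 25 1 27
f 25 27 26
f 26 27 28
f 26 28 4
f 27 1 2
f 27 2 28
f 28 2 3
f 28 3 4
f 30 29 33
f 30 33 31
f 31 33 34
f 31 34 32
f 33 29 35
f 33 35 34
f 34 35 36
f 34 36 32
f 35 29 37
f 35 37 36
f 36 37 38
f 36 38 32
f 37 29 39
f 37 39 38
f 38 39 40
f 38 40 32
f 39 29 41
f 39 41 40
f 40 41 42
f 40 42 32
f 41 29 43
f 41 43 42
f 42 43 44
f 42 44 32
f 43 29 45
f 43 45 44
f 44 45 46
f 44 46 32
f 45 29 47
f 45 47 46
f 46 47 48
f 46 48 32
f 47 29 49
f 47 49 48
f 48 49 50
f 48 50 32
f 49 29 51
f 49 51 50
f 50 51 52
f 50 52 32
f 51 29 53
f 51 53 52
f 52 53 54
f 52 54 32
f 53 29 55
f 53 55 54
f 54 55 56
f 54 56 32
f 55 29 57
f 55 57 56
f 56 57 58
f 56 58 32
f 57 29 59
f 57 59 58
f 58 59 60
f 58 60 32
f 59 29 61
f 59 61 60
f 60 61 62
f 60 62 32
f 61 29 30
f 61 30 62
f 62 30 31
f 62 31 32
f 64 66 63
f 67 64 63
f 63 66 65
f 65 67 63
f 64 70 66
f 68 64 67
f 68 70 64
f 66 70 65
f 69 67 65
f 65 70 69
f 69 68 67
f 70 68 69
f 72 71 74
f 72 74 73
f 74 71 75
f 74 75 73
f 75 71 76
f 75 76 73
f 76 71 77
f 76 77 73
f 77 71 78
f 77 78 73
f 78 71 79
f 78 79 73
f 79 71 80
f 79 80 73
f 80 71 81
f 80 81 73
f 81 71 82
f 81 82 73
f 82 71 83
f 82 83 73
f 83 71 84
f 83 84 73
f 84 71 85
f 84 85 73
f 85 71 86
f 85 86 73
f 86 71 87
f 86 87 73
f 87 71 88
f 87 88 73
f 88 71 72
f 88 72 73
f 89 126 105
f 126 100 129
f 105 129 94
f 126 129 105
f 89 105 101
f 105 94 106
f 101 106 90
f 105 106 101
f 89 101 110
f 101 90 111
f 110 111 96
f 101 111 110
f 89 110 122
f 110 96 125
f 122 125 99
f 110 125 122
f 89 122 126
f 122 99 130
f 126 130 100
f 122 130 126
f 90 106 117
f 106 94 120
f 117 120 98
f 106 120 117
f 94 129 107
f 129 100 128
f 107 128 93
f 129 128 107
f 100 130 127
f 130 99 123
f 127 123 91
f 130 123 127
f 99 125 124
f 125 96 112
f 124 112 95
f 125 112 124
f 96 111 116
f 111 90 113
f 116 113 97
f 111 113 116
f 92 118 104
f 118 98 119
f 104 119 93
f 118 119 104
f 92 104 102
f 104 93 103
f 102 103 91
f 104 103 102
f 92 102 109
f 102 91 108
f 109 108 95
f 102 108 109
f 92 109 114
f 109 95 115
f 114 115 97
f 109 115 114
f 92 114 118
f 114 97 121
f 118 121 98
f 114 121 118
f 93 119 107
f 119 98 120
f 107 120 94
f 119 120 107
f 91 103 127
f 103 93 128
f 127 128 100
f 103 128 127
f 95 108 124
f 108 91 123
f 124 123 99
f 108 123 124
f 97 115 116
f 115 95 112
f 116 112 96
f 115 112 116
f 98 121 117
f 121 97 113
f 117 113 90
f 121 113 117



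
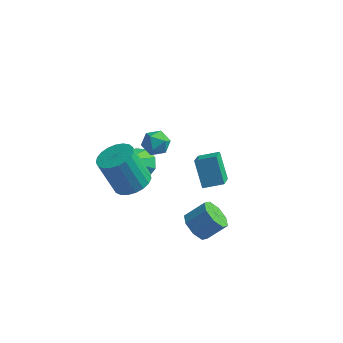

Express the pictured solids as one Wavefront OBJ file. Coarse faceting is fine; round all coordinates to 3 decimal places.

v 2.214 -2.952 -1.884
v 2.826 -3.12 -2.419
v 3.659 -2.655 -1.611
v 3.046 -2.488 -1.076
v 2.583 -2.539 -2.502
v 3.415 -2.074 -1.694
v 2.123 -2.2 -2.223
v 2.956 -1.735 -1.415
v 1.717 -2.302 -1.746
v 2.549 -1.837 -0.938
v 1.601 -2.785 -1.349
v 2.434 -2.32 -0.541
v 1.845 -3.366 -1.266
v 2.677 -2.901 -0.458
v 2.304 -3.705 -1.545
v 3.137 -3.24 -0.737
v 2.711 -3.603 -2.022
v 3.543 -3.138 -1.214
v -1.955 1.4 -2.714
v -1.304 0.79 -3.012
v -2.445 0.2 -1.326
v -1.049 1.189 -2.577
v -1.218 1.687 -2.206
v -1.732 2.051 -2.074
v -2.35 2.11 -2.241
v -2.783 1.837 -2.629
v -2.829 1.36 -3.058
v -2.466 0.901 -3.326
v -1.864 0.677 -3.308
v -0.584 -1.555 2.303
v -0.153 -1.041 2.605
v -0.007 -2.399 2.915
v 0.424 -1.885 3.217
v -0.288 -1.92 3.398
v -0.645 -1.399 3.02
v 0.485 -2.041 2.5
v 0.128 -1.52 2.122
v 0.508 -1.341 2.727
v 0.03 -1.266 3.282
v -0.19 -2.174 2.238
v -0.668 -2.099 2.793
v 1.263 1.411 -3.699
v 0.609 2.214 -2.453
v 1.121 2.564 -4.516
v 0.468 3.367 -3.27
v 2.272 1.753 -3.39
v 1.619 2.556 -2.144
v 2.131 2.906 -4.207
v 1.477 3.709 -2.961
v -0.758 -3.13 0.904
v -0.069 -2.574 1.218
v -0.892 -2.573 3.029
v -1.582 -3.13 2.716
v -0.334 -2.314 1.097
v -1.158 -2.313 2.908
v -0.673 -2.195 0.943
v -1.497 -2.195 2.754
v -1.027 -2.238 0.782
v -1.851 -2.237 2.594
v -1.334 -2.435 0.642
v -2.158 -2.435 2.454
v -1.542 -2.752 0.548
v -2.365 -2.752 2.36
v -1.614 -3.135 0.515
v -2.438 -3.135 2.327
v -1.538 -3.517 0.55
v -2.362 -3.517 2.361
v -1.327 -3.832 0.645
v -2.151 -3.832 2.457
v -1.018 -4.026 0.786
v -1.842 -4.025 2.598
v -0.664 -4.064 0.947
v -1.488 -4.064 2.759
v -0.326 -3.942 1.101
v -1.15 -3.941 2.912
v -0.063 -3.679 1.22
v -0.887 -3.678 3.032
v 0.08 -3.321 1.285
v -0.744 -3.32 3.097
v 0.078 -2.93 1.284
v -0.746 -2.93 3.096
f 2 1 5
f 2 5 3
f 3 5 6
f 3 6 4
f 5 1 7
f 5 7 6
f 6 7 8
f 6 8 4
f 7 1 9
f 7 9 8
f 8 9 10
f 8 10 4
f 9 1 11
f 9 11 10
f 10 11 12
f 10 12 4
f 11 1 13
f 11 13 12
f 12 13 14
f 12 14 4
f 13 1 15
f 13 15 14
f 14 15 16
f 14 16 4
f 15 1 17
f 15 17 16
f 16 17 18
f 16 18 4
f 17 1 2
f 17 2 18
f 18 2 3
f 18 3 4
f 20 19 22
f 20 22 21
f 22 19 23
f 22 23 21
f 23 19 24
f 23 24 21
f 24 19 25
f 24 25 21
f 25 19 26
f 25 26 21
f 26 19 27
f 26 27 21
f 27 19 28
f 27 28 21
f 28 19 29
f 28 29 21
f 29 19 20
f 29 20 21
f 30 41 35
f 30 35 31
f 30 31 37
f 30 37 40
f 30 40 41
f 31 35 39
f 35 41 34
f 41 40 32
f 40 37 36
f 37 31 38
f 33 39 34
f 33 34 32
f 33 32 36
f 33 36 38
f 33 38 39
f 34 39 35
f 32 34 41
f 36 32 40
f 38 36 37
f 39 38 31
f 43 45 42
f 46 43 42
f 42 45 44
f 44 46 42
f 43 49 45
f 47 43 46
f 47 49 43
f 45 49 44
f 48 46 44
f 44 49 48
f 48 47 46
f 49 47 48
f 51 50 54
f 51 54 52
f 52 54 55
f 52 55 53
f 54 50 56
f 54 56 55
f 55 56 57
f 55 57 53
f 56 50 58
f 56 58 57
f 57 58 59
f 57 59 53
f 58 50 60
f 58 60 59
f 59 60 61
f 59 61 53
f 60 50 62
f 60 62 61
f 61 62 63
f 61 63 53
f 62 50 64
f 62 64 63
f 63 64 65
f 63 65 53
f 64 50 66
f 64 66 65
f 65 66 67
f 65 67 53
f 66 50 68
f 66 68 67
f 67 68 69
f 67 69 53
f 68 50 70
f 68 70 69
f 69 70 71
f 69 71 53
f 70 50 72
f 70 72 71
f 71 72 73
f 71 73 53
f 72 50 74
f 72 74 73
f 73 74 75
f 73 75 53
f 74 50 76
f 74 76 75
f 75 76 77
f 75 77 53
f 76 50 78
f 76 78 77
f 77 78 79
f 77 79 53
f 78 50 80
f 78 80 79
f 79 80 81
f 79 81 53
f 80 50 51
f 80 51 81
f 81 51 52
f 81 52 53



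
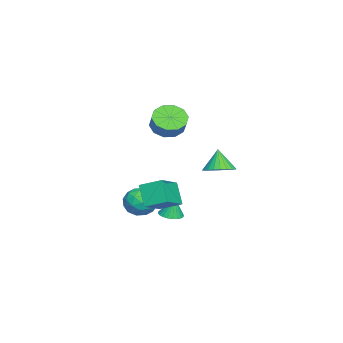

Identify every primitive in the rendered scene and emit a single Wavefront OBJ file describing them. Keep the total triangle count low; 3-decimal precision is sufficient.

v 2.095 -0.046 -3.74
v 2.824 -0.081 -3.739
v 2.105 0.186 -2.46
v 2.782 0.196 -3.789
v 2.636 0.436 -3.831
v 2.407 0.604 -3.859
v 2.13 0.672 -3.87
v 1.849 0.631 -3.86
v 1.604 0.487 -3.832
v 1.435 0.262 -3.79
v 1.366 -0.01 -3.74
v 1.408 -0.287 -3.691
v 1.554 -0.528 -3.648
v 1.783 -0.695 -3.62
v 2.06 -0.763 -3.61
v 2.341 -0.722 -3.619
v 2.586 -0.578 -3.647
v 2.755 -0.353 -3.689
v 0.931 -1.143 -3.614
v 1.653 -1.918 -3.781
v -0.293 -2.342 -3.339
v 0.429 -3.117 -3.506
v 0.495 -2.504 -2.629
v 1.251 -1.763 -2.799
v 0.109 -2.497 -4.321
v 0.865 -1.756 -4.491
v 1.145 -2.755 -4.218
v 1.383 -2.759 -3.173
v -0.023 -1.501 -3.947
v 0.215 -1.505 -2.902
v 1.399 -1.425 -3.722
v -0.039 -2.835 -3.398
v -0.001 -2.474 -2.883
v 0.424 -2.93 -2.981
v 1.163 -1.334 -3.144
v 1.588 -1.789 -3.243
v 0.907 -2.134 -2.566
v -0.228 -2.471 -3.877
v 0.197 -2.926 -3.976
v 0.936 -1.33 -4.139
v 1.361 -1.786 -4.237
v 0.453 -2.126 -4.554
v 1.525 -2.373 -4.077
v 0.806 -3.078 -3.916
v 0.617 -2.713 -4.394
v 1.062 -2.278 -4.494
v 1.665 -2.375 -3.462
v 0.946 -3.08 -3.301
v 0.985 -2.72 -2.785
v 1.429 -2.284 -2.885
v 1.367 -2.867 -3.719
v 0.414 -1.18 -3.819
v -0.305 -1.885 -3.658
v -0.069 -1.976 -4.235
v 0.375 -1.54 -4.335
v 0.554 -1.182 -3.204
v -0.165 -1.887 -3.043
v 0.298 -1.982 -2.626
v 0.743 -1.547 -2.726
v -0.007 -1.393 -3.401
v 4.163 -1.377 -0.733
v 4.243 -0.073 -0.203
v 2.446 -0.917 -1.605
v 2.525 0.387 -1.075
v 4.935 -0.907 -2.005
v 5.014 0.397 -1.475
v 3.217 -0.447 -2.877
v 3.297 0.857 -2.347
v 2.77 2.806 0.228
v 3.632 2.654 0.572
v 2.21 2.614 1.552
v 3.602 3.017 0.611
v 3.446 3.349 0.593
v 3.186 3.597 0.519
v 2.863 3.725 0.4
v 2.527 3.713 0.256
v 2.227 3.563 0.107
v 2.01 3.297 -0.023
v 1.909 2.957 -0.115
v 1.939 2.594 -0.155
v 2.095 2.262 -0.136
v 2.355 2.014 -0.062
v 2.677 1.886 0.056
v 3.014 1.898 0.201
v 3.314 2.048 0.349
v 3.531 2.314 0.48
v 2.257 -0.201 3.204
v 3.05 -0.24 2.564
v 3.737 0.061 3.396
v 2.943 0.101 4.036
v 2.815 0.344 2.546
v 3.501 0.646 3.379
v 2.366 0.721 2.78
v 3.053 1.022 3.612
v 1.876 0.745 3.175
v 2.562 1.046 4.008
v 1.531 0.408 3.582
v 2.217 0.71 4.414
v 1.463 -0.161 3.844
v 2.15 0.14 4.676
v 1.699 -0.746 3.861
v 2.385 -0.444 4.694
v 2.147 -1.122 3.628
v 2.834 -0.821 4.46
v 2.638 -1.146 3.232
v 3.324 -0.845 4.065
v 2.983 -0.81 2.826
v 3.669 -0.508 3.658
f 2 1 4
f 2 4 3
f 4 1 5
f 4 5 3
f 5 1 6
f 5 6 3
f 6 1 7
f 6 7 3
f 7 1 8
f 7 8 3
f 8 1 9
f 8 9 3
f 9 1 10
f 9 10 3
f 10 1 11
f 10 11 3
f 11 1 12
f 11 12 3
f 12 1 13
f 12 13 3
f 13 1 14
f 13 14 3
f 14 1 15
f 14 15 3
f 15 1 16
f 15 16 3
f 16 1 17
f 16 17 3
f 17 1 18
f 17 18 3
f 18 1 2
f 18 2 3
f 19 56 35
f 56 30 59
f 35 59 24
f 56 59 35
f 19 35 31
f 35 24 36
f 31 36 20
f 35 36 31
f 19 31 40
f 31 20 41
f 40 41 26
f 31 41 40
f 19 40 52
f 40 26 55
f 52 55 29
f 40 55 52
f 19 52 56
f 52 29 60
f 56 60 30
f 52 60 56
f 20 36 47
f 36 24 50
f 47 50 28
f 36 50 47
f 24 59 37
f 59 30 58
f 37 58 23
f 59 58 37
f 30 60 57
f 60 29 53
f 57 53 21
f 60 53 57
f 29 55 54
f 55 26 42
f 54 42 25
f 55 42 54
f 26 41 46
f 41 20 43
f 46 43 27
f 41 43 46
f 22 48 34
f 48 28 49
f 34 49 23
f 48 49 34
f 22 34 32
f 34 23 33
f 32 33 21
f 34 33 32
f 22 32 39
f 32 21 38
f 39 38 25
f 32 38 39
f 22 39 44
f 39 25 45
f 44 45 27
f 39 45 44
f 22 44 48
f 44 27 51
f 48 51 28
f 44 51 48
f 23 49 37
f 49 28 50
f 37 50 24
f 49 50 37
f 21 33 57
f 33 23 58
f 57 58 30
f 33 58 57
f 25 38 54
f 38 21 53
f 54 53 29
f 38 53 54
f 27 45 46
f 45 25 42
f 46 42 26
f 45 42 46
f 28 51 47
f 51 27 43
f 47 43 20
f 51 43 47
f 62 64 61
f 65 62 61
f 61 64 63
f 63 65 61
f 62 68 64
f 66 62 65
f 66 68 62
f 64 68 63
f 67 65 63
f 63 68 67
f 67 66 65
f 68 66 67
f 70 69 72
f 70 72 71
f 72 69 73
f 72 73 71
f 73 69 74
f 73 74 71
f 74 69 75
f 74 75 71
f 75 69 76
f 75 76 71
f 76 69 77
f 76 77 71
f 77 69 78
f 77 78 71
f 78 69 79
f 78 79 71
f 79 69 80
f 79 80 71
f 80 69 81
f 80 81 71
f 81 69 82
f 81 82 71
f 82 69 83
f 82 83 71
f 83 69 84
f 83 84 71
f 84 69 85
f 84 85 71
f 85 69 86
f 85 86 71
f 86 69 70
f 86 70 71
f 88 87 91
f 88 91 89
f 89 91 92
f 89 92 90
f 91 87 93
f 91 93 92
f 92 93 94
f 92 94 90
f 93 87 95
f 93 95 94
f 94 95 96
f 94 96 90
f 95 87 97
f 95 97 96
f 96 97 98
f 96 98 90
f 97 87 99
f 97 99 98
f 98 99 100
f 98 100 90
f 99 87 101
f 99 101 100
f 100 101 102
f 100 102 90
f 101 87 103
f 101 103 102
f 102 103 104
f 102 104 90
f 103 87 105
f 103 105 104
f 104 105 106
f 104 106 90
f 105 87 107
f 105 107 106
f 106 107 108
f 106 108 90
f 107 87 88
f 107 88 108
f 108 88 89
f 108 89 90



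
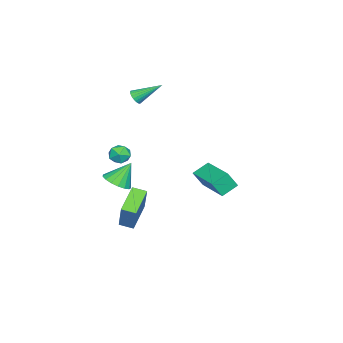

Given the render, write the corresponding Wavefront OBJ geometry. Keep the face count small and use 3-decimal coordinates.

v 2.924 -0.737 0.2
v 3.584 -0.803 0.31
v 2.716 -1.357 1.07
v 3.376 -1.423 1.18
v 3.079 -0.827 1.274
v 3.207 -0.444 0.736
v 3.093 -1.716 0.644
v 3.221 -1.333 0.106
v 3.689 -1.409 0.584
v 3.68 -0.86 0.973
v 2.62 -1.3 0.407
v 2.611 -0.751 0.796
v 1.652 3.681 -0.498
v 1.945 3.248 0.401
v 3.071 5.292 -0.186
v 3.365 4.86 0.714
v 2.375 3.14 -0.994
v 2.669 2.708 -0.094
v 3.795 4.752 -0.681
v 4.088 4.319 0.218
v 1.117 -1.479 -4.098
v 2.022 -0.92 -2.31
v 0.992 -0.699 -4.279
v 1.897 -0.141 -2.491
v 2.643 -1.419 -4.889
v 3.548 -0.861 -3.101
v 2.518 -0.64 -5.07
v 3.423 -0.081 -3.282
v -2.212 -2.609 2.004
v -1.978 -2.301 1.688
v -2.688 -1.271 2.956
v -2.156 -2.309 1.609
v -2.343 -2.361 1.59
v -2.51 -2.452 1.634
v -2.632 -2.567 1.735
v -2.689 -2.688 1.876
v -2.675 -2.797 2.037
v -2.59 -2.878 2.193
v -2.447 -2.918 2.321
v -2.269 -2.91 2.399
v -2.082 -2.857 2.418
v -1.915 -2.767 2.374
v -1.793 -2.652 2.273
v -1.735 -2.531 2.132
v -1.75 -2.422 1.971
v -1.835 -2.341 1.815
v 0.386 -2.565 -3.133
v 1.053 -2.891 -2.68
v -0.186 -1.975 -1.867
v 1.186 -2.514 -2.796
v 1.136 -2.148 -2.988
v 0.914 -1.878 -3.214
v 0.571 -1.765 -3.422
v 0.186 -1.835 -3.563
v -0.154 -2.073 -3.606
v -0.369 -2.423 -3.541
v -0.412 -2.805 -3.382
v -0.272 -3.133 -3.166
v 0.019 -3.33 -2.943
v 0.394 -3.352 -2.764
v 0.767 -3.194 -2.669
f 1 12 6
f 1 6 2
f 1 2 8
f 1 8 11
f 1 11 12
f 2 6 10
f 6 12 5
f 12 11 3
f 11 8 7
f 8 2 9
f 4 10 5
f 4 5 3
f 4 3 7
f 4 7 9
f 4 9 10
f 5 10 6
f 3 5 12
f 7 3 11
f 9 7 8
f 10 9 2
f 14 16 13
f 17 14 13
f 13 16 15
f 15 17 13
f 14 20 16
f 18 14 17
f 18 20 14
f 16 20 15
f 19 17 15
f 15 20 19
f 19 18 17
f 20 18 19
f 22 24 21
f 25 22 21
f 21 24 23
f 23 25 21
f 22 28 24
f 26 22 25
f 26 28 22
f 24 28 23
f 27 25 23
f 23 28 27
f 27 26 25
f 28 26 27
f 30 29 32
f 30 32 31
f 32 29 33
f 32 33 31
f 33 29 34
f 33 34 31
f 34 29 35
f 34 35 31
f 35 29 36
f 35 36 31
f 36 29 37
f 36 37 31
f 37 29 38
f 37 38 31
f 38 29 39
f 38 39 31
f 39 29 40
f 39 40 31
f 40 29 41
f 40 41 31
f 41 29 42
f 41 42 31
f 42 29 43
f 42 43 31
f 43 29 44
f 43 44 31
f 44 29 45
f 44 45 31
f 45 29 46
f 45 46 31
f 46 29 30
f 46 30 31
f 48 47 50
f 48 50 49
f 50 47 51
f 50 51 49
f 51 47 52
f 51 52 49
f 52 47 53
f 52 53 49
f 53 47 54
f 53 54 49
f 54 47 55
f 54 55 49
f 55 47 56
f 55 56 49
f 56 47 57
f 56 57 49
f 57 47 58
f 57 58 49
f 58 47 59
f 58 59 49
f 59 47 60
f 59 60 49
f 60 47 61
f 60 61 49
f 61 47 48
f 61 48 49



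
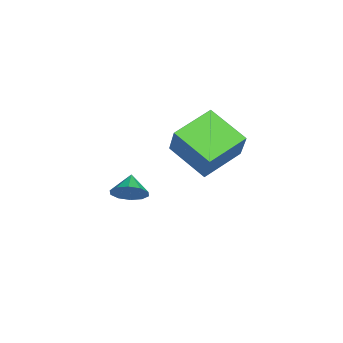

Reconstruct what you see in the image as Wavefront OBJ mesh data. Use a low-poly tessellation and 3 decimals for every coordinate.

v -1.242 -3.898 -2.977
v -0.889 -4.429 -2.371
v -2.178 -3.842 -2.383
v -0.772 -3.917 -2.233
v -0.834 -3.396 -2.38
v -1.051 -3.068 -2.755
v -1.342 -3.057 -3.214
v -1.595 -3.366 -3.583
v -1.712 -3.879 -3.72
v -1.65 -4.399 -3.574
v -1.432 -4.728 -3.199
v -1.142 -4.739 -2.739
v 0.785 -2.122 1.202
v -0.532 -0.628 1.802
v 2.008 -0.66 0.25
v 0.691 0.833 0.851
v 1.709 -1.913 2.709
v 0.392 -0.42 3.31
v 2.932 -0.452 1.758
v 1.615 1.042 2.358
f 2 1 4
f 2 4 3
f 4 1 5
f 4 5 3
f 5 1 6
f 5 6 3
f 6 1 7
f 6 7 3
f 7 1 8
f 7 8 3
f 8 1 9
f 8 9 3
f 9 1 10
f 9 10 3
f 10 1 11
f 10 11 3
f 11 1 12
f 11 12 3
f 12 1 2
f 12 2 3
f 14 16 13
f 17 14 13
f 13 16 15
f 15 17 13
f 14 20 16
f 18 14 17
f 18 20 14
f 16 20 15
f 19 17 15
f 15 20 19
f 19 18 17
f 20 18 19



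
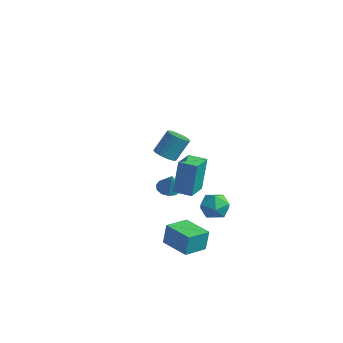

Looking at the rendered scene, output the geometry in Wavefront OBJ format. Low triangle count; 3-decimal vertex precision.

v -3.797 2.482 -4.495
v -3.156 2.793 -4.695
v -3.323 2.298 -3.265
v -3.398 3.102 -4.556
v -3.767 3.214 -4.397
v -4.145 3.094 -4.269
v -4.413 2.779 -4.213
v -4.485 2.37 -4.247
v -4.338 1.996 -4.359
v -4.02 1.776 -4.514
v -3.63 1.78 -4.663
v -3.294 2.007 -4.759
v -3.117 2.385 -4.771
v 1.574 -2.897 -3.892
v 1.631 -2.705 -2.618
v 1.591 -1.463 -4.108
v 1.648 -1.271 -2.834
v 3.332 -2.929 -3.966
v 3.389 -2.737 -2.692
v 3.349 -1.495 -4.182
v 3.406 -1.303 -2.908
v 2.016 0.404 -2.017
v 2.925 0.604 -2.113
v 2.375 -0.944 -1.427
v 3.284 -0.744 -1.523
v 2.767 -0.282 -0.895
v 2.545 0.551 -1.259
v 2.755 -0.891 -2.281
v 2.533 -0.058 -2.645
v 3.382 -0.196 -2.276
v 3.389 0.18 -1.42
v 1.911 -0.52 -2.12
v 1.918 -0.144 -1.264
v 0.568 -1.254 -1.159
v 0.518 -0.811 0.934
v -0.077 0.1 -1.461
v -0.127 0.544 0.632
v 1.547 -0.804 -1.232
v 1.497 -0.36 0.861
v 0.902 0.551 -1.534
v 0.852 0.994 0.559
v 1.453 -2.641 2.646
v 2.043 -2.941 2.749
v 2.236 -2.139 3.978
v 1.647 -1.839 3.874
v 2.115 -2.736 2.604
v 2.308 -1.934 3.833
v 2.087 -2.517 2.465
v 2.28 -1.715 3.694
v 1.961 -2.316 2.354
v 2.154 -1.514 3.582
v 1.759 -2.165 2.287
v 1.952 -1.363 3.515
v 1.51 -2.086 2.274
v 1.703 -1.284 3.503
v 1.252 -2.092 2.319
v 1.445 -1.29 3.547
v 1.025 -2.181 2.413
v 1.218 -1.379 3.641
v 0.864 -2.341 2.542
v 1.057 -1.539 3.771
v 0.792 -2.546 2.687
v 0.985 -1.744 3.916
v 0.82 -2.765 2.826
v 1.013 -1.963 4.055
v 0.946 -2.966 2.938
v 1.139 -2.164 4.166
v 1.148 -3.117 3.005
v 1.341 -2.315 4.233
v 1.397 -3.196 3.017
v 1.59 -2.394 4.246
v 1.655 -3.19 2.973
v 1.848 -2.388 4.201
v 1.882 -3.101 2.879
v 2.075 -2.299 4.107
f 2 1 4
f 2 4 3
f 4 1 5
f 4 5 3
f 5 1 6
f 5 6 3
f 6 1 7
f 6 7 3
f 7 1 8
f 7 8 3
f 8 1 9
f 8 9 3
f 9 1 10
f 9 10 3
f 10 1 11
f 10 11 3
f 11 1 12
f 11 12 3
f 12 1 13
f 12 13 3
f 13 1 2
f 13 2 3
f 15 17 14
f 18 15 14
f 14 17 16
f 16 18 14
f 15 21 17
f 19 15 18
f 19 21 15
f 17 21 16
f 20 18 16
f 16 21 20
f 20 19 18
f 21 19 20
f 22 33 27
f 22 27 23
f 22 23 29
f 22 29 32
f 22 32 33
f 23 27 31
f 27 33 26
f 33 32 24
f 32 29 28
f 29 23 30
f 25 31 26
f 25 26 24
f 25 24 28
f 25 28 30
f 25 30 31
f 26 31 27
f 24 26 33
f 28 24 32
f 30 28 29
f 31 30 23
f 35 37 34
f 38 35 34
f 34 37 36
f 36 38 34
f 35 41 37
f 39 35 38
f 39 41 35
f 37 41 36
f 40 38 36
f 36 41 40
f 40 39 38
f 41 39 40
f 43 42 46
f 43 46 44
f 44 46 47
f 44 47 45
f 46 42 48
f 46 48 47
f 47 48 49
f 47 49 45
f 48 42 50
f 48 50 49
f 49 50 51
f 49 51 45
f 50 42 52
f 50 52 51
f 51 52 53
f 51 53 45
f 52 42 54
f 52 54 53
f 53 54 55
f 53 55 45
f 54 42 56
f 54 56 55
f 55 56 57
f 55 57 45
f 56 42 58
f 56 58 57
f 57 58 59
f 57 59 45
f 58 42 60
f 58 60 59
f 59 60 61
f 59 61 45
f 60 42 62
f 60 62 61
f 61 62 63
f 61 63 45
f 62 42 64
f 62 64 63
f 63 64 65
f 63 65 45
f 64 42 66
f 64 66 65
f 65 66 67
f 65 67 45
f 66 42 68
f 66 68 67
f 67 68 69
f 67 69 45
f 68 42 70
f 68 70 69
f 69 70 71
f 69 71 45
f 70 42 72
f 70 72 71
f 71 72 73
f 71 73 45
f 72 42 74
f 72 74 73
f 73 74 75
f 73 75 45
f 74 42 43
f 74 43 75
f 75 43 44
f 75 44 45



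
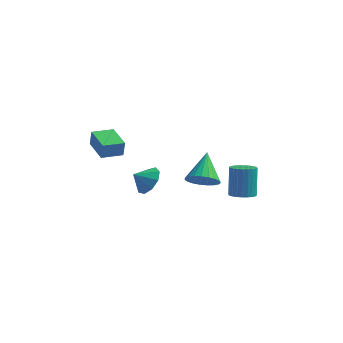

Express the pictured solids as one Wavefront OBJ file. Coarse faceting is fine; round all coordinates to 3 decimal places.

v -3.946 -4.16 2.081
v -3.836 -4.147 3.075
v -5.069 -2.835 2.189
v -4.959 -2.822 3.182
v -2.941 -3.298 1.958
v -2.831 -3.285 2.951
v -4.064 -1.973 2.065
v -3.954 -1.96 3.059
v 0.996 -0.962 -0.951
v 2.008 -1.017 -0.721
v 0.784 0.682 0.371
v 2.007 -0.746 -1.058
v 1.831 -0.512 -1.377
v 1.511 -0.356 -1.622
v 1.101 -0.305 -1.751
v 0.673 -0.368 -1.741
v 0.301 -0.533 -1.595
v 0.049 -0.772 -1.338
v -0.039 -1.044 -1.014
v 0.051 -1.302 -0.679
v 0.305 -1.501 -0.391
v 0.679 -1.607 -0.2
v 1.107 -1.601 -0.138
v 1.515 -1.485 -0.218
v 1.834 -1.278 -0.424
v 3.611 -1.947 -0.959
v 4.069 -2.521 -0.669
v 3.888 -1.767 1.109
v 3.429 -1.193 0.819
v 4.279 -2.306 -0.739
v 4.097 -1.553 1.04
v 4.387 -2.036 -0.842
v 4.205 -1.283 0.936
v 4.377 -1.753 -0.963
v 4.195 -1 0.815
v 4.25 -1.499 -1.084
v 4.068 -0.746 0.695
v 4.026 -1.314 -1.185
v 3.844 -0.56 0.593
v 3.738 -1.224 -1.252
v 3.557 -0.471 0.526
v 3.432 -1.245 -1.275
v 3.25 -0.492 0.504
v 3.152 -1.373 -1.249
v 2.971 -0.619 0.529
v 2.943 -1.587 -1.18
v 2.761 -0.834 0.599
v 2.835 -1.857 -1.076
v 2.653 -1.104 0.702
v 2.845 -2.14 -0.955
v 2.663 -1.387 0.823
v 2.972 -2.394 -0.835
v 2.79 -1.641 0.944
v 3.196 -2.58 -0.733
v 3.014 -1.826 1.045
v 3.483 -2.669 -0.666
v 3.302 -1.916 1.112
v 3.79 -2.648 -0.644
v 3.608 -1.895 1.135
v -2.172 -1.175 -1.438
v -1.54 -1.034 -0.637
v -2.928 -1.625 -0.762
v -1.951 -0.469 -0.721
v -2.466 -0.234 -1.141
v -2.843 -0.439 -1.7
v -2.906 -0.989 -2.136
v -2.625 -1.626 -2.246
v -2.132 -2.052 -1.977
v -1.658 -2.068 -1.457
v -1.424 -1.666 -0.927
f 2 4 1
f 5 2 1
f 1 4 3
f 3 5 1
f 2 8 4
f 6 2 5
f 6 8 2
f 4 8 3
f 7 5 3
f 3 8 7
f 7 6 5
f 8 6 7
f 10 9 12
f 10 12 11
f 12 9 13
f 12 13 11
f 13 9 14
f 13 14 11
f 14 9 15
f 14 15 11
f 15 9 16
f 15 16 11
f 16 9 17
f 16 17 11
f 17 9 18
f 17 18 11
f 18 9 19
f 18 19 11
f 19 9 20
f 19 20 11
f 20 9 21
f 20 21 11
f 21 9 22
f 21 22 11
f 22 9 23
f 22 23 11
f 23 9 24
f 23 24 11
f 24 9 25
f 24 25 11
f 25 9 10
f 25 10 11
f 27 26 30
f 27 30 28
f 28 30 31
f 28 31 29
f 30 26 32
f 30 32 31
f 31 32 33
f 31 33 29
f 32 26 34
f 32 34 33
f 33 34 35
f 33 35 29
f 34 26 36
f 34 36 35
f 35 36 37
f 35 37 29
f 36 26 38
f 36 38 37
f 37 38 39
f 37 39 29
f 38 26 40
f 38 40 39
f 39 40 41
f 39 41 29
f 40 26 42
f 40 42 41
f 41 42 43
f 41 43 29
f 42 26 44
f 42 44 43
f 43 44 45
f 43 45 29
f 44 26 46
f 44 46 45
f 45 46 47
f 45 47 29
f 46 26 48
f 46 48 47
f 47 48 49
f 47 49 29
f 48 26 50
f 48 50 49
f 49 50 51
f 49 51 29
f 50 26 52
f 50 52 51
f 51 52 53
f 51 53 29
f 52 26 54
f 52 54 53
f 53 54 55
f 53 55 29
f 54 26 56
f 54 56 55
f 55 56 57
f 55 57 29
f 56 26 58
f 56 58 57
f 57 58 59
f 57 59 29
f 58 26 27
f 58 27 59
f 59 27 28
f 59 28 29
f 61 60 63
f 61 63 62
f 63 60 64
f 63 64 62
f 64 60 65
f 64 65 62
f 65 60 66
f 65 66 62
f 66 60 67
f 66 67 62
f 67 60 68
f 67 68 62
f 68 60 69
f 68 69 62
f 69 60 70
f 69 70 62
f 70 60 61
f 70 61 62



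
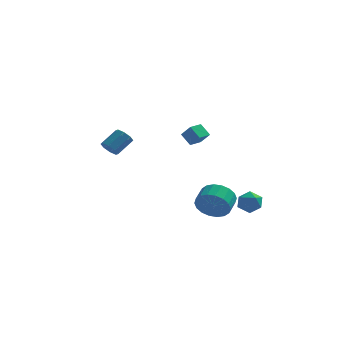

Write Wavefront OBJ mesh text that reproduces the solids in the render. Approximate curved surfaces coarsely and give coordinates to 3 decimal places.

v 1.906 0.945 -2.799
v 2.549 1.073 -3.607
v 2.797 2.083 -3.248
v 2.154 1.955 -2.441
v 2.145 1.23 -3.77
v 2.393 2.24 -3.412
v 1.694 1.331 -3.741
v 1.943 2.341 -3.383
v 1.285 1.355 -3.526
v 1.534 2.365 -3.168
v 0.999 1.298 -3.166
v 1.248 2.308 -2.808
v 0.893 1.171 -2.734
v 1.141 2.181 -2.376
v 0.987 0.999 -2.315
v 1.235 2.009 -1.957
v 1.263 0.817 -1.992
v 1.511 1.827 -1.633
v 1.667 0.66 -1.828
v 1.915 1.67 -1.47
v 2.117 0.559 -1.857
v 2.366 1.569 -1.499
v 2.526 0.535 -2.072
v 2.775 1.545 -1.714
v 2.812 0.592 -2.432
v 3.061 1.602 -2.074
v 2.919 0.719 -2.864
v 3.167 1.729 -2.506
v 2.825 0.891 -3.283
v 3.073 1.901 -2.925
v -4.107 3.534 0.243
v -3.766 3.714 -0.256
v -3.011 4.485 0.539
v -3.353 4.306 1.037
v -4.144 4.003 -0.177
v -3.389 4.774 0.618
v -4.5 4.017 0.147
v -3.746 4.789 0.942
v -4.627 3.749 0.527
v -3.872 4.52 1.322
v -4.449 3.355 0.741
v -3.694 4.126 1.536
v -4.071 3.066 0.662
v -3.316 3.837 1.457
v -3.714 3.051 0.338
v -2.96 3.823 1.133
v -3.588 3.32 -0.042
v -2.833 4.091 0.753
v 3.847 4.192 -3.412
v 4.259 3.801 -4.004
v 3.321 3.039 -3.016
v 3.733 2.648 -3.608
v 4.138 2.974 -2.973
v 4.462 3.686 -3.218
v 3.118 3.154 -3.802
v 3.442 3.866 -4.047
v 3.808 3.16 -4.245
v 4.439 3.048 -3.732
v 3.141 3.792 -3.288
v 3.772 3.68 -2.775
v 0.517 -2.324 3.77
v 1.028 -2.662 4.442
v 0.999 -1.649 3.743
v 1.511 -1.987 4.415
v 1.029 -2.713 3.185
v 1.541 -3.051 3.857
v 1.512 -2.038 3.158
v 2.023 -2.376 3.83
f 2 1 5
f 2 5 3
f 3 5 6
f 3 6 4
f 5 1 7
f 5 7 6
f 6 7 8
f 6 8 4
f 7 1 9
f 7 9 8
f 8 9 10
f 8 10 4
f 9 1 11
f 9 11 10
f 10 11 12
f 10 12 4
f 11 1 13
f 11 13 12
f 12 13 14
f 12 14 4
f 13 1 15
f 13 15 14
f 14 15 16
f 14 16 4
f 15 1 17
f 15 17 16
f 16 17 18
f 16 18 4
f 17 1 19
f 17 19 18
f 18 19 20
f 18 20 4
f 19 1 21
f 19 21 20
f 20 21 22
f 20 22 4
f 21 1 23
f 21 23 22
f 22 23 24
f 22 24 4
f 23 1 25
f 23 25 24
f 24 25 26
f 24 26 4
f 25 1 27
f 25 27 26
f 26 27 28
f 26 28 4
f 27 1 29
f 27 29 28
f 28 29 30
f 28 30 4
f 29 1 2
f 29 2 30
f 30 2 3
f 30 3 4
f 32 31 35
f 32 35 33
f 33 35 36
f 33 36 34
f 35 31 37
f 35 37 36
f 36 37 38
f 36 38 34
f 37 31 39
f 37 39 38
f 38 39 40
f 38 40 34
f 39 31 41
f 39 41 40
f 40 41 42
f 40 42 34
f 41 31 43
f 41 43 42
f 42 43 44
f 42 44 34
f 43 31 45
f 43 45 44
f 44 45 46
f 44 46 34
f 45 31 47
f 45 47 46
f 46 47 48
f 46 48 34
f 47 31 32
f 47 32 48
f 48 32 33
f 48 33 34
f 49 60 54
f 49 54 50
f 49 50 56
f 49 56 59
f 49 59 60
f 50 54 58
f 54 60 53
f 60 59 51
f 59 56 55
f 56 50 57
f 52 58 53
f 52 53 51
f 52 51 55
f 52 55 57
f 52 57 58
f 53 58 54
f 51 53 60
f 55 51 59
f 57 55 56
f 58 57 50
f 62 64 61
f 65 62 61
f 61 64 63
f 63 65 61
f 62 68 64
f 66 62 65
f 66 68 62
f 64 68 63
f 67 65 63
f 63 68 67
f 67 66 65
f 68 66 67



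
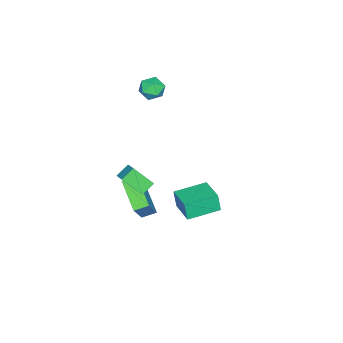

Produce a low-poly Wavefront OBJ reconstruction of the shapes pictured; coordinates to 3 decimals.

v -2.634 -2.019 2.668
v -2.152 -1.532 3.079
v -1.668 -2.868 2.541
v -1.186 -2.381 2.952
v -1.791 -2.749 3.322
v -2.389 -2.224 3.4
v -1.431 -2.176 2.22
v -2.029 -1.651 2.298
v -1.409 -1.629 2.802
v -1.631 -1.983 3.483
v -2.189 -2.417 2.137
v -2.411 -2.771 2.818
v 2.226 -1.512 -0.048
v 2.941 -0.829 0.5
v 2.003 -0.469 -1.059
v 2.718 0.214 -0.511
v 2.902 -1.834 -0.529
v 3.617 -1.151 0.019
v 2.679 -0.791 -1.54
v 3.394 -0.108 -0.992
v 0.758 -0.626 -4.955
v -0.459 -1.949 -3.99
v 1.899 -0.499 -3.341
v 0.682 -1.822 -2.377
v 1.238 -1.278 -5.243
v 0.021 -2.601 -4.279
v 2.379 -1.151 -3.63
v 1.162 -2.474 -2.665
v 0.884 2.49 -2.196
v 0.829 2.291 -1.136
v 1.965 3.638 -1.923
v 1.909 3.439 -0.863
v 2.231 1.261 -2.357
v 2.175 1.062 -1.297
v 3.311 2.409 -2.084
v 3.256 2.21 -1.024
f 1 12 6
f 1 6 2
f 1 2 8
f 1 8 11
f 1 11 12
f 2 6 10
f 6 12 5
f 12 11 3
f 11 8 7
f 8 2 9
f 4 10 5
f 4 5 3
f 4 3 7
f 4 7 9
f 4 9 10
f 5 10 6
f 3 5 12
f 7 3 11
f 9 7 8
f 10 9 2
f 14 16 13
f 17 14 13
f 13 16 15
f 15 17 13
f 14 20 16
f 18 14 17
f 18 20 14
f 16 20 15
f 19 17 15
f 15 20 19
f 19 18 17
f 20 18 19
f 22 24 21
f 25 22 21
f 21 24 23
f 23 25 21
f 22 28 24
f 26 22 25
f 26 28 22
f 24 28 23
f 27 25 23
f 23 28 27
f 27 26 25
f 28 26 27
f 30 32 29
f 33 30 29
f 29 32 31
f 31 33 29
f 30 36 32
f 34 30 33
f 34 36 30
f 32 36 31
f 35 33 31
f 31 36 35
f 35 34 33
f 36 34 35

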